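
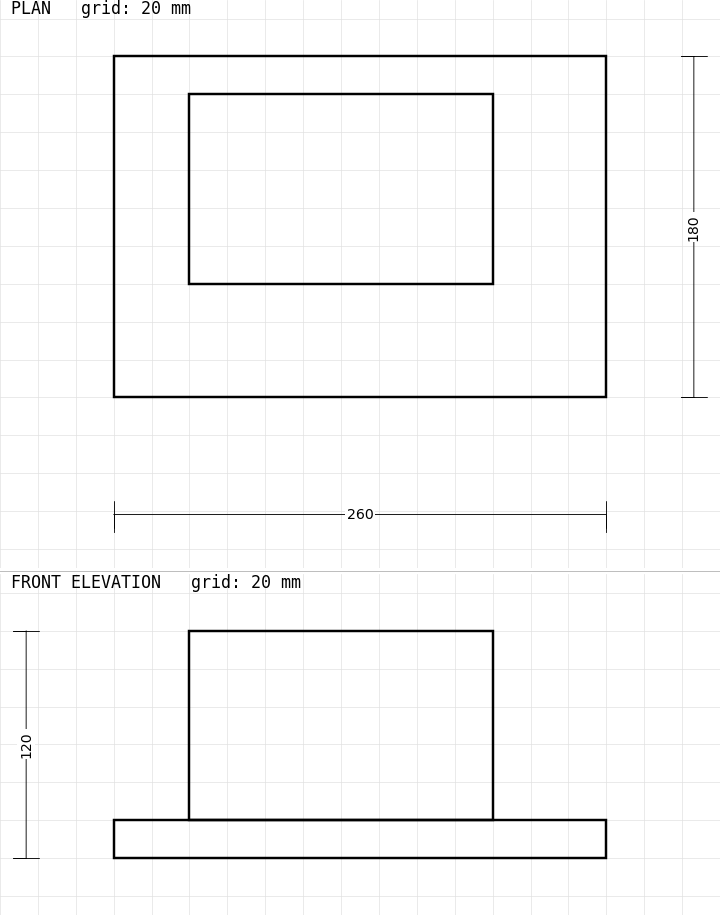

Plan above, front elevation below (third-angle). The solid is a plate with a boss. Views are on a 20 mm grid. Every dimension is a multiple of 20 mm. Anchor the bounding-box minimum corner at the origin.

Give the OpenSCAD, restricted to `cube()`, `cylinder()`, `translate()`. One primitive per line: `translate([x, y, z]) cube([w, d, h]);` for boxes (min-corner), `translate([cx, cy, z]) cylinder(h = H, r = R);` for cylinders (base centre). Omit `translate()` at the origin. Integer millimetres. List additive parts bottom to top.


cube([260, 180, 20]);
translate([40, 60, 20]) cube([160, 100, 100]);


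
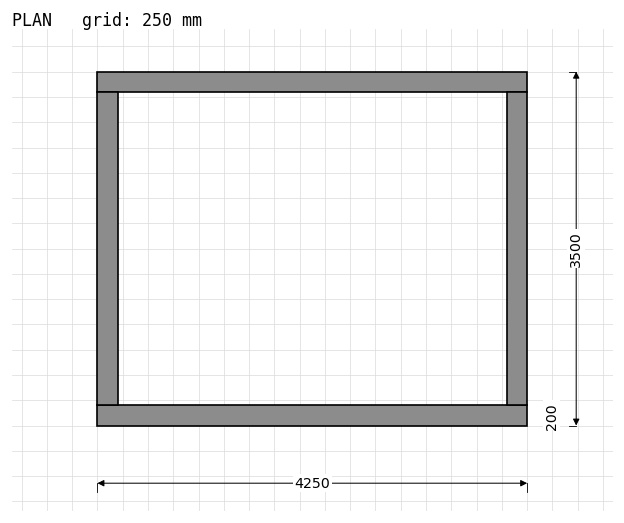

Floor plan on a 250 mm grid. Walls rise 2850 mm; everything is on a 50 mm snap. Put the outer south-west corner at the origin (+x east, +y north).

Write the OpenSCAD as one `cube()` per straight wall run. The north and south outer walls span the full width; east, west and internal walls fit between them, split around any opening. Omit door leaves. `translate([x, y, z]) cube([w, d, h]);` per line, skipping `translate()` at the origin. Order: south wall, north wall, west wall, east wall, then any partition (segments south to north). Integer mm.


cube([4250, 200, 2850]);
translate([0, 3300, 0]) cube([4250, 200, 2850]);
translate([0, 200, 0]) cube([200, 3100, 2850]);
translate([4050, 200, 0]) cube([200, 3100, 2850]);


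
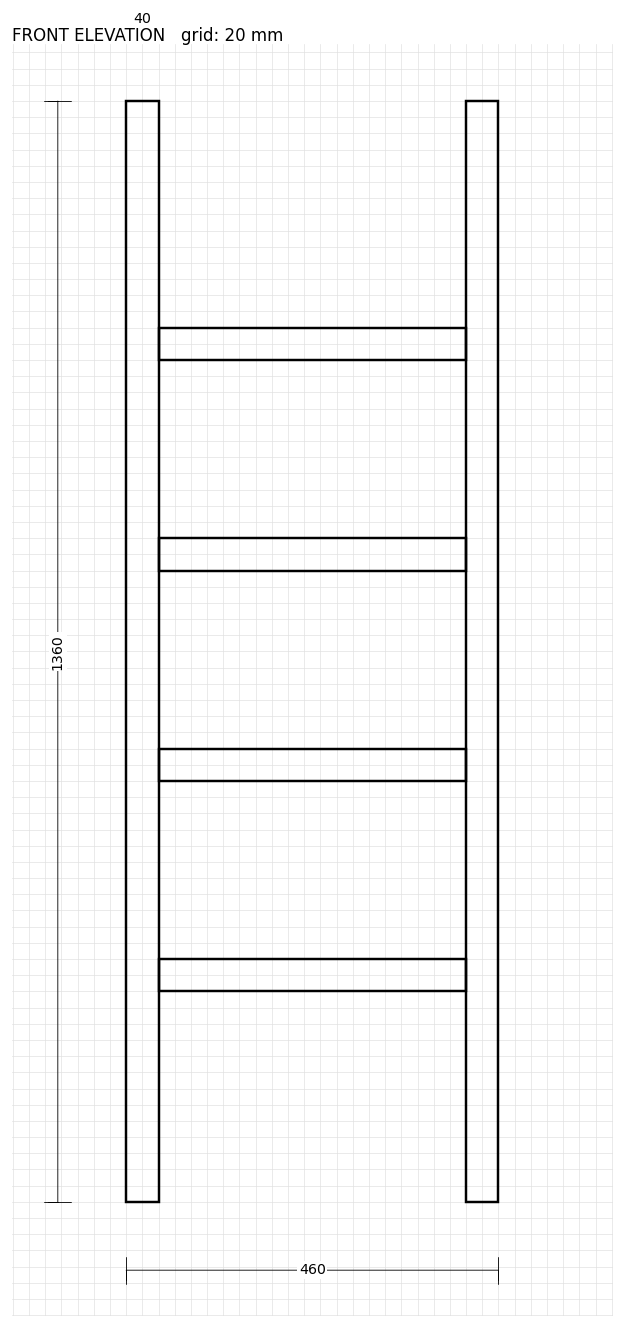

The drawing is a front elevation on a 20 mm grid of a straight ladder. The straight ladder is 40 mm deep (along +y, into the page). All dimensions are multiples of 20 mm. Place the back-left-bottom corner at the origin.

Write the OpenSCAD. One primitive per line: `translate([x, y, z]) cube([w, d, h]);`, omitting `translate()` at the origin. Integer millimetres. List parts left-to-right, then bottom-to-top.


cube([40, 40, 1360]);
translate([40, 0, 260]) cube([380, 40, 40]);
translate([40, 0, 520]) cube([380, 40, 40]);
translate([40, 0, 780]) cube([380, 40, 40]);
translate([40, 0, 1040]) cube([380, 40, 40]);
translate([420, 0, 0]) cube([40, 40, 1360]);


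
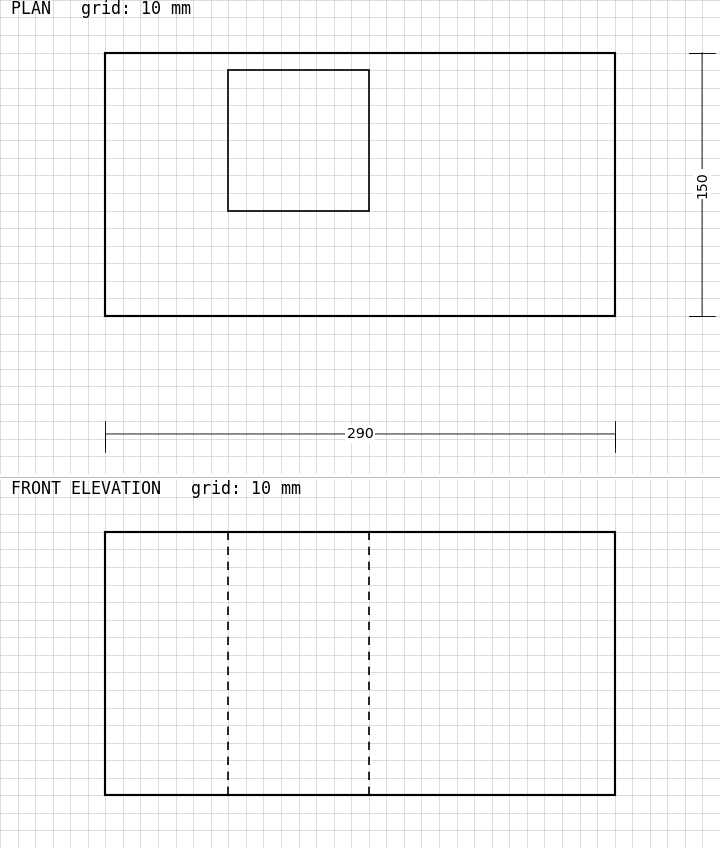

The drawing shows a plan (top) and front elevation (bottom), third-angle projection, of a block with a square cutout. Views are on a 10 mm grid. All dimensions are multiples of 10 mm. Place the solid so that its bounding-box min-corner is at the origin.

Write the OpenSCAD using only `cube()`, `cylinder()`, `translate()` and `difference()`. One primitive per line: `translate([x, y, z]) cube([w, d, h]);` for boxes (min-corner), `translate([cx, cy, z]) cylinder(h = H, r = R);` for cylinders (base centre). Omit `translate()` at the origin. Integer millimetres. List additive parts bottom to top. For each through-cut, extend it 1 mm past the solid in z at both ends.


difference() {
  cube([290, 150, 150]);
  translate([70, 60, -1]) cube([80, 80, 152]);
}


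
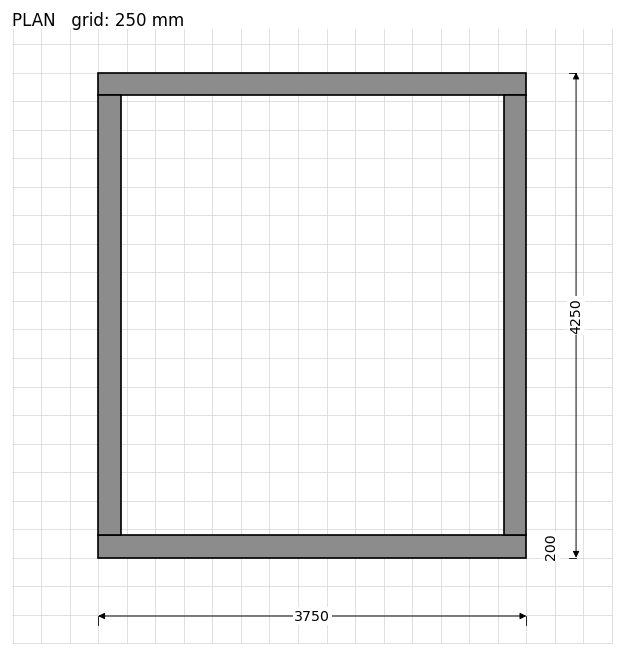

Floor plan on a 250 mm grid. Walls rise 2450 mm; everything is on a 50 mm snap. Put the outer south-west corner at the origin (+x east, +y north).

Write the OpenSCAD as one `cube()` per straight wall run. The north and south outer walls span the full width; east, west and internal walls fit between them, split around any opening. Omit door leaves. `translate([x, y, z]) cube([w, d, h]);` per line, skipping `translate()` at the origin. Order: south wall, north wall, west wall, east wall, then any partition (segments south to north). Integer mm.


cube([3750, 200, 2450]);
translate([0, 4050, 0]) cube([3750, 200, 2450]);
translate([0, 200, 0]) cube([200, 3850, 2450]);
translate([3550, 200, 0]) cube([200, 3850, 2450]);


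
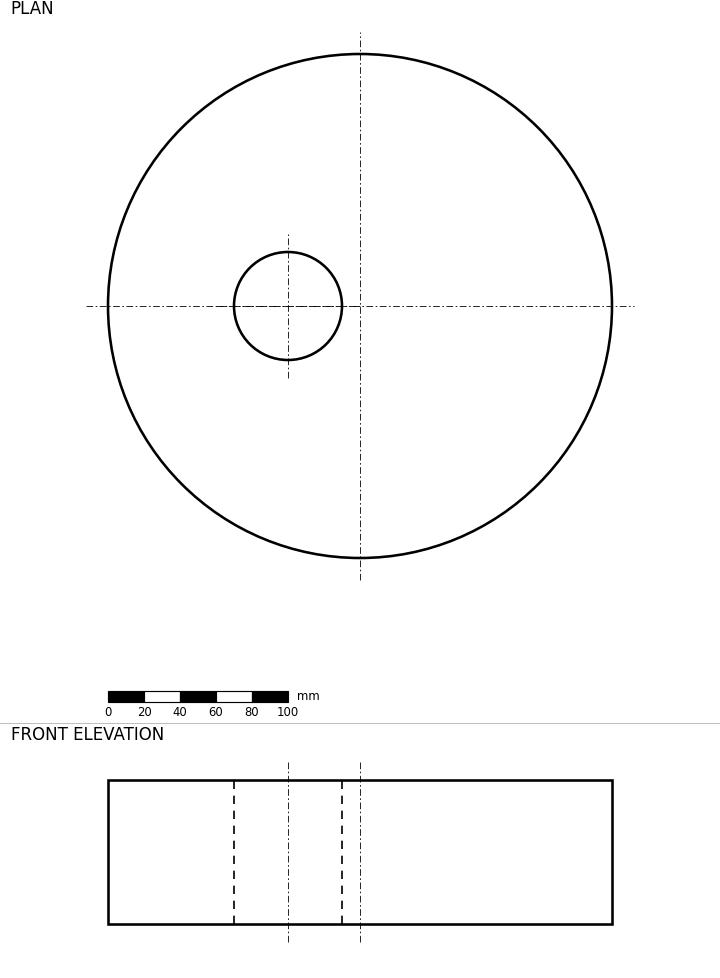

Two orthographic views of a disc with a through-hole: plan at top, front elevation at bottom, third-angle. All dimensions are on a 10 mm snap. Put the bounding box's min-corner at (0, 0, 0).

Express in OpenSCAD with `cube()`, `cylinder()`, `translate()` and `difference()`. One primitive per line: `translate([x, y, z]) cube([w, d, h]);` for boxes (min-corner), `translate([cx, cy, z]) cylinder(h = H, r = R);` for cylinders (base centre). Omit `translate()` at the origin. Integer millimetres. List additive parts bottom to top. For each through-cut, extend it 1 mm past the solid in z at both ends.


difference() {
  translate([140, 140, 0]) cylinder(h = 80, r = 140);
  translate([100, 140, -1]) cylinder(h = 82, r = 30);
}


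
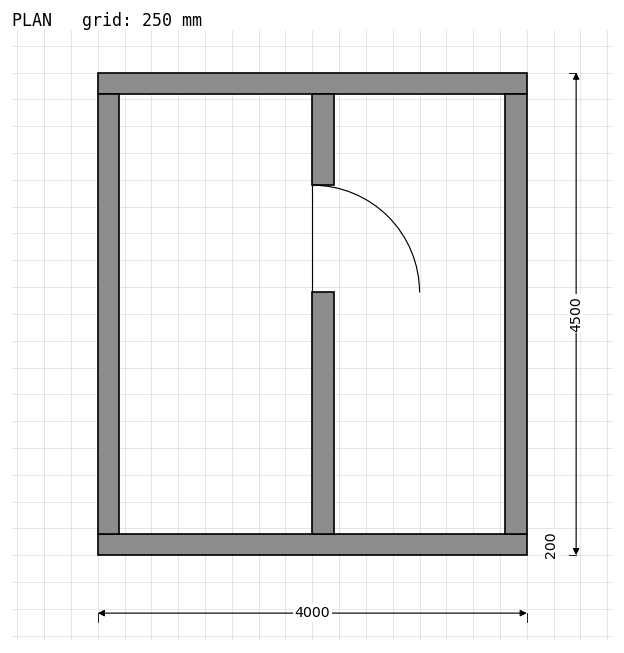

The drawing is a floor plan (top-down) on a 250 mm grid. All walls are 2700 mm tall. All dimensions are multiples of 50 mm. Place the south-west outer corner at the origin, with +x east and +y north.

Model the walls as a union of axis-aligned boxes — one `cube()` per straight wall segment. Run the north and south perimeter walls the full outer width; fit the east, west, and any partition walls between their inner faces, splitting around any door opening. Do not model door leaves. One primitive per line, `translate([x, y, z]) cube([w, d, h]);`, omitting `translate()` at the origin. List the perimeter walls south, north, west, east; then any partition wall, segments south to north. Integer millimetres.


cube([4000, 200, 2700]);
translate([0, 4300, 0]) cube([4000, 200, 2700]);
translate([0, 200, 0]) cube([200, 4100, 2700]);
translate([3800, 200, 0]) cube([200, 4100, 2700]);
translate([2000, 200, 0]) cube([200, 2250, 2700]);
translate([2000, 3450, 0]) cube([200, 850, 2700]);


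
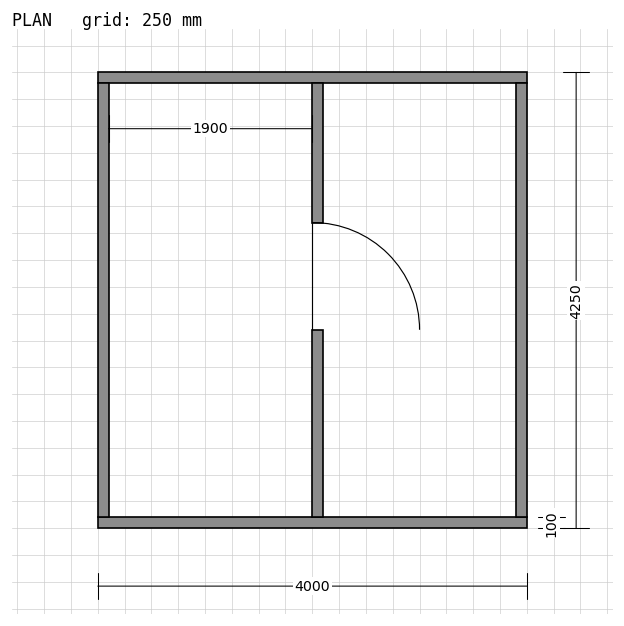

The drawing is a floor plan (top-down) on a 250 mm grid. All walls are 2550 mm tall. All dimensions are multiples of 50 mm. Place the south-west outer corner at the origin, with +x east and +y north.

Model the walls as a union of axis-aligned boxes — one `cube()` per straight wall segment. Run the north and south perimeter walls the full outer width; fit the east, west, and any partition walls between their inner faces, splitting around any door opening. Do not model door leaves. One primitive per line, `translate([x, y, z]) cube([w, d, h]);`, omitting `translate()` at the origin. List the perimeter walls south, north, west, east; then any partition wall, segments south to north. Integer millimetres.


cube([4000, 100, 2550]);
translate([0, 4150, 0]) cube([4000, 100, 2550]);
translate([0, 100, 0]) cube([100, 4050, 2550]);
translate([3900, 100, 0]) cube([100, 4050, 2550]);
translate([2000, 100, 0]) cube([100, 1750, 2550]);
translate([2000, 2850, 0]) cube([100, 1300, 2550]);


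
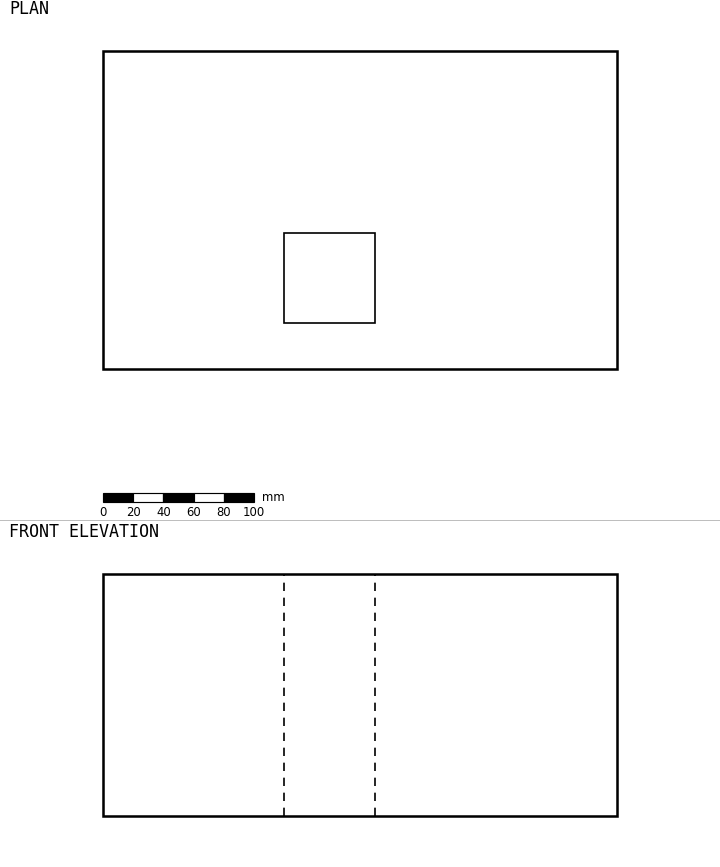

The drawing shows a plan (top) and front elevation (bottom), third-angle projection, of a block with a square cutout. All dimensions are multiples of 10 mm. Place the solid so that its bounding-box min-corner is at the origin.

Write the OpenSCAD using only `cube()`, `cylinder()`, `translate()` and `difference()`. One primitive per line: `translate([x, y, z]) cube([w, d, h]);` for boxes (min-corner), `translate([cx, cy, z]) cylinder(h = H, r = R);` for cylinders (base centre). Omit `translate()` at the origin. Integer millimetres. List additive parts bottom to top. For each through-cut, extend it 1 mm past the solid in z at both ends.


difference() {
  cube([340, 210, 160]);
  translate([120, 30, -1]) cube([60, 60, 162]);
}


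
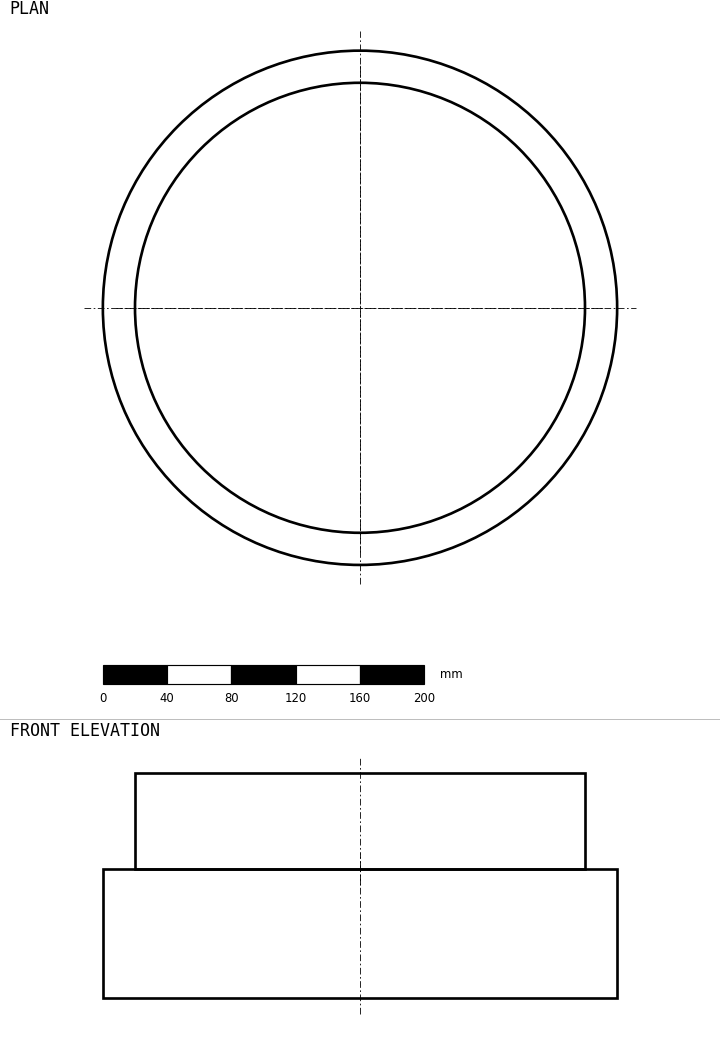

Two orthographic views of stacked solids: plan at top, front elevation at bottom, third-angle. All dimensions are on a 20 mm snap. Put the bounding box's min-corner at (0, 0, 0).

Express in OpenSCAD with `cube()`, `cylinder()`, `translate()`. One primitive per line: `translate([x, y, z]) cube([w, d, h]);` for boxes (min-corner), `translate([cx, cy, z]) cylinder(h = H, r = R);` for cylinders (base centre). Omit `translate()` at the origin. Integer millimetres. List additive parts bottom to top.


translate([160, 160, 0]) cylinder(h = 80, r = 160);
translate([160, 160, 80]) cylinder(h = 60, r = 140);


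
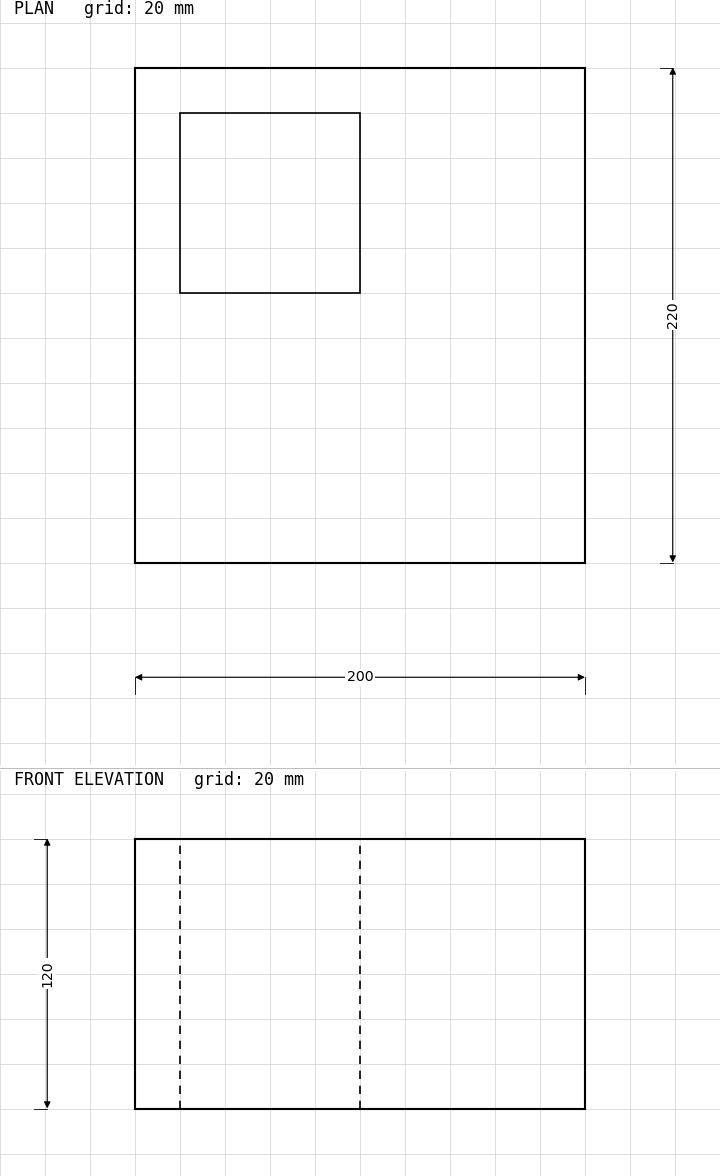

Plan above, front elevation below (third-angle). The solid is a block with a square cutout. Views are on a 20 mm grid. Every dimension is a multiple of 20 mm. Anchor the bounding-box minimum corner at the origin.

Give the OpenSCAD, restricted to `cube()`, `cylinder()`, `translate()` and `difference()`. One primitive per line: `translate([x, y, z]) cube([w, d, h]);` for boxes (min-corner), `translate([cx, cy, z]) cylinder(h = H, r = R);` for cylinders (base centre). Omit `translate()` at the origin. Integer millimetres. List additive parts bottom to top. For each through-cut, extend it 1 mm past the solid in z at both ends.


difference() {
  cube([200, 220, 120]);
  translate([20, 120, -1]) cube([80, 80, 122]);
}


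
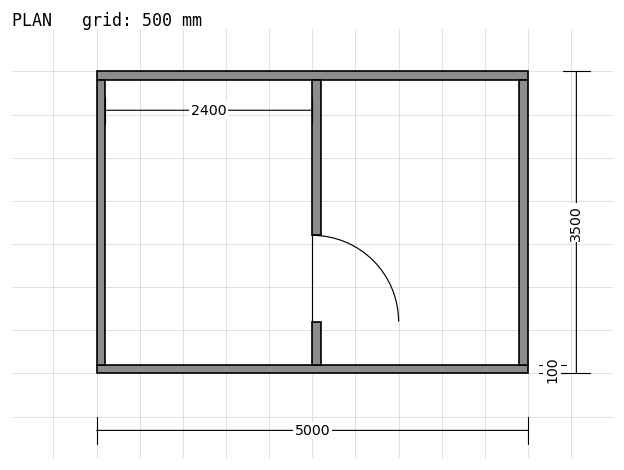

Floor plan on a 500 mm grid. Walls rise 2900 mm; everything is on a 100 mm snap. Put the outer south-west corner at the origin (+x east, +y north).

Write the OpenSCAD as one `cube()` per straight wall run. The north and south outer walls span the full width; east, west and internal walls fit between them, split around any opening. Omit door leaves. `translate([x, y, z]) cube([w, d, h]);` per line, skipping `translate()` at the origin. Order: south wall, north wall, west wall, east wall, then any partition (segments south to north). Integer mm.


cube([5000, 100, 2900]);
translate([0, 3400, 0]) cube([5000, 100, 2900]);
translate([0, 100, 0]) cube([100, 3300, 2900]);
translate([4900, 100, 0]) cube([100, 3300, 2900]);
translate([2500, 100, 0]) cube([100, 500, 2900]);
translate([2500, 1600, 0]) cube([100, 1800, 2900]);


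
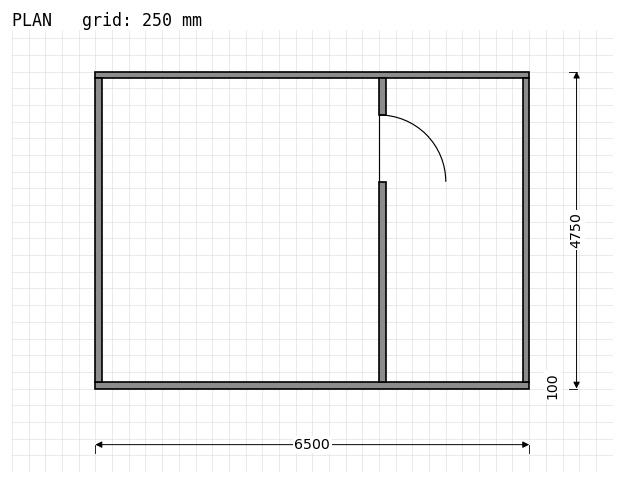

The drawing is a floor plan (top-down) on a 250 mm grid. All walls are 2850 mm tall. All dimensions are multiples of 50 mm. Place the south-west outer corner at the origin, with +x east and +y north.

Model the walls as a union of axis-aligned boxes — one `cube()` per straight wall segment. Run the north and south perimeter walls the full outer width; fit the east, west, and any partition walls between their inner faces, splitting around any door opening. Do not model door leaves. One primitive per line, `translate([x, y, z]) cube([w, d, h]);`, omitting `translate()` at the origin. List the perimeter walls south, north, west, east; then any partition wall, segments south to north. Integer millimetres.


cube([6500, 100, 2850]);
translate([0, 4650, 0]) cube([6500, 100, 2850]);
translate([0, 100, 0]) cube([100, 4550, 2850]);
translate([6400, 100, 0]) cube([100, 4550, 2850]);
translate([4250, 100, 0]) cube([100, 3000, 2850]);
translate([4250, 4100, 0]) cube([100, 550, 2850]);


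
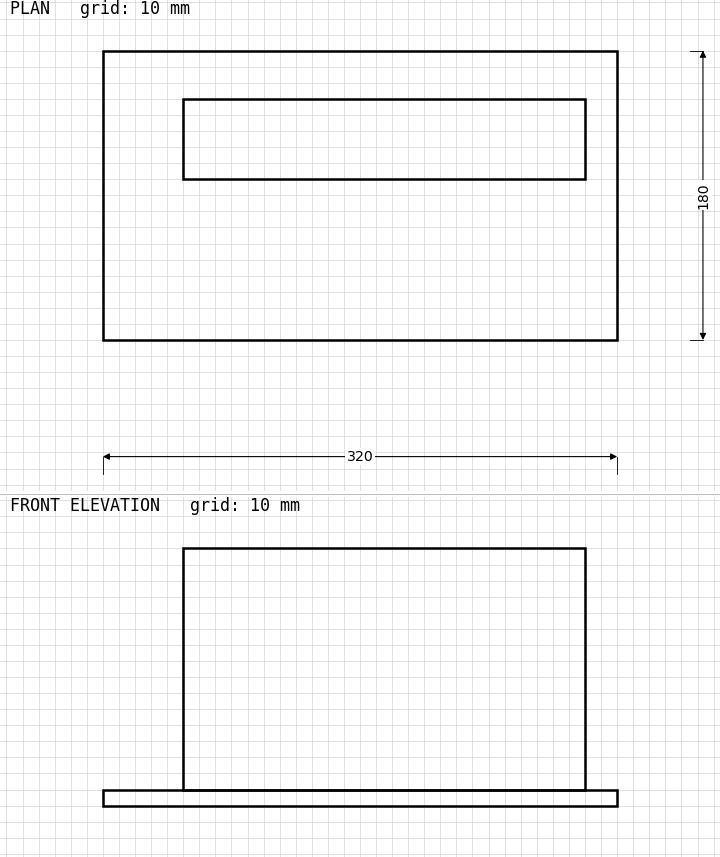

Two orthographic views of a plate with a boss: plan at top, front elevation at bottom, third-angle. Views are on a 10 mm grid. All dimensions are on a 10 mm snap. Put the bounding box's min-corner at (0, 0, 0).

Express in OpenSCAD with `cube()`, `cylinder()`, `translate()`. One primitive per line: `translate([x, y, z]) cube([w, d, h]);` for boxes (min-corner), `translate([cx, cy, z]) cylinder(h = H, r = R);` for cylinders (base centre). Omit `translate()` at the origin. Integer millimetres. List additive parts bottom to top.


cube([320, 180, 10]);
translate([50, 100, 10]) cube([250, 50, 150]);


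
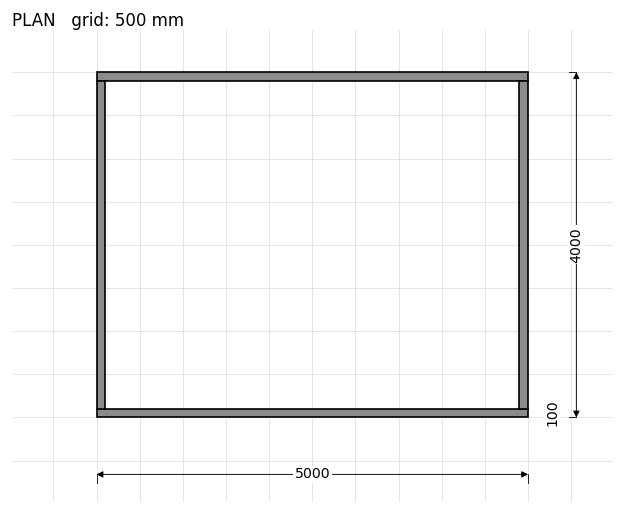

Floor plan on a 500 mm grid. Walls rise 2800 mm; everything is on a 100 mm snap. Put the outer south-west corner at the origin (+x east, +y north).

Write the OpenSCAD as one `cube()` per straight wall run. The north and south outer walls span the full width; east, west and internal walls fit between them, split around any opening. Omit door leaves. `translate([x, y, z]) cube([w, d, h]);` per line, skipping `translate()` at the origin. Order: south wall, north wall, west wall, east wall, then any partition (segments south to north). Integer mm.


cube([5000, 100, 2800]);
translate([0, 3900, 0]) cube([5000, 100, 2800]);
translate([0, 100, 0]) cube([100, 3800, 2800]);
translate([4900, 100, 0]) cube([100, 3800, 2800]);


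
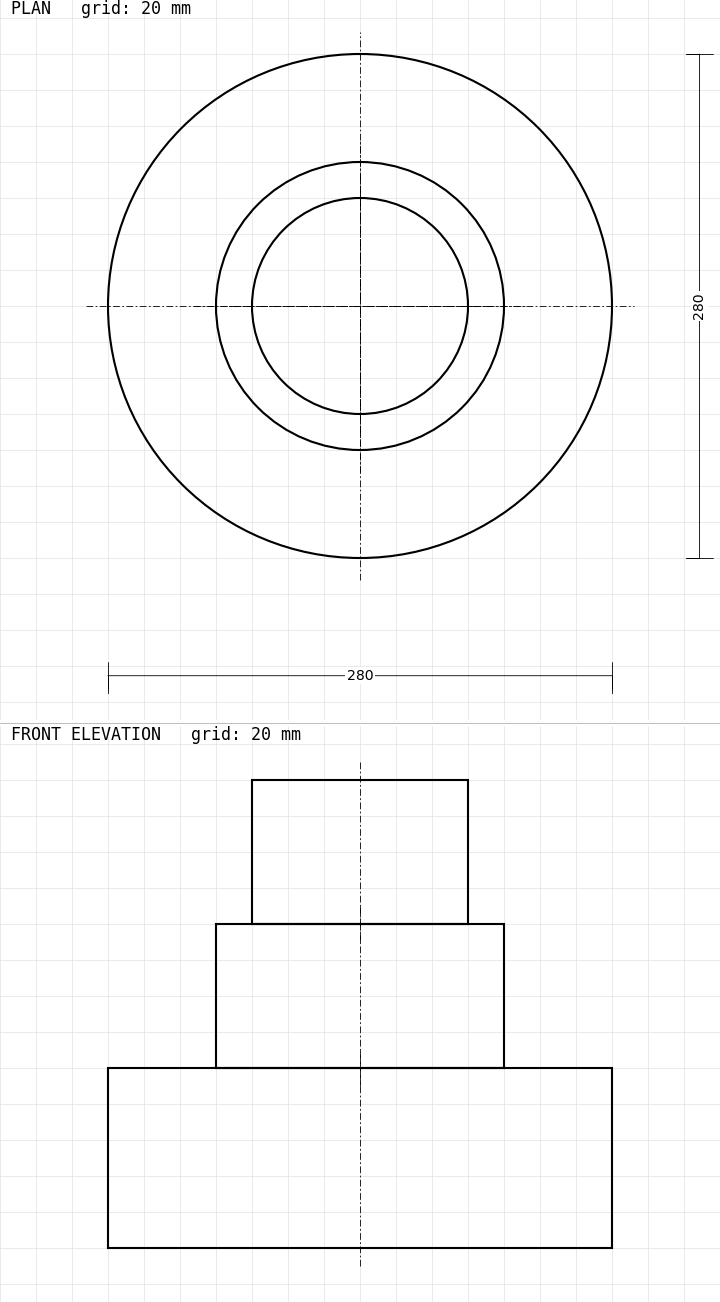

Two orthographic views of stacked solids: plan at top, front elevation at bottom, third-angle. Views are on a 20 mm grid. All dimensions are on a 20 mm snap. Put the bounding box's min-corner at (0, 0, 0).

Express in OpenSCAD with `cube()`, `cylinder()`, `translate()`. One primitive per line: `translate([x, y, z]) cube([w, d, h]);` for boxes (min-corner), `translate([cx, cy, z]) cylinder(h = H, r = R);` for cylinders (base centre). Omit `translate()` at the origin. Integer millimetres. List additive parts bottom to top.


translate([140, 140, 0]) cylinder(h = 100, r = 140);
translate([140, 140, 100]) cylinder(h = 80, r = 80);
translate([140, 140, 180]) cylinder(h = 80, r = 60);


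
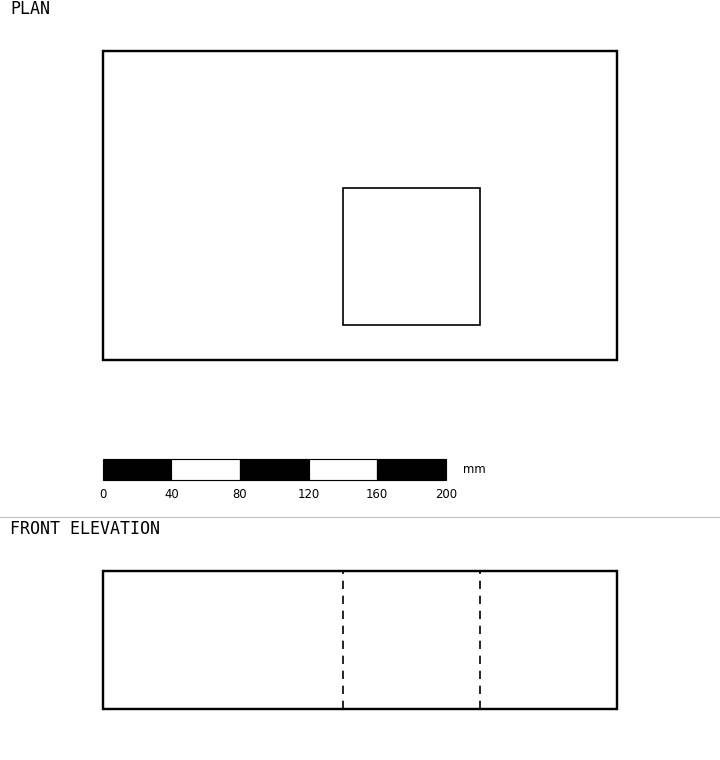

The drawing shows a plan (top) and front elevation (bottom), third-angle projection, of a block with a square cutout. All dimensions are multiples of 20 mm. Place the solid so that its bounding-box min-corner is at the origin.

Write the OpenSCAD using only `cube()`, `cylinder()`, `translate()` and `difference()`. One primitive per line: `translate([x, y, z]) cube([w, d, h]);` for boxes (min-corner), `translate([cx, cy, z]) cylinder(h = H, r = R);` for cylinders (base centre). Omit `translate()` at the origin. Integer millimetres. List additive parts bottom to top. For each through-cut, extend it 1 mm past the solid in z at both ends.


difference() {
  cube([300, 180, 80]);
  translate([140, 20, -1]) cube([80, 80, 82]);
}


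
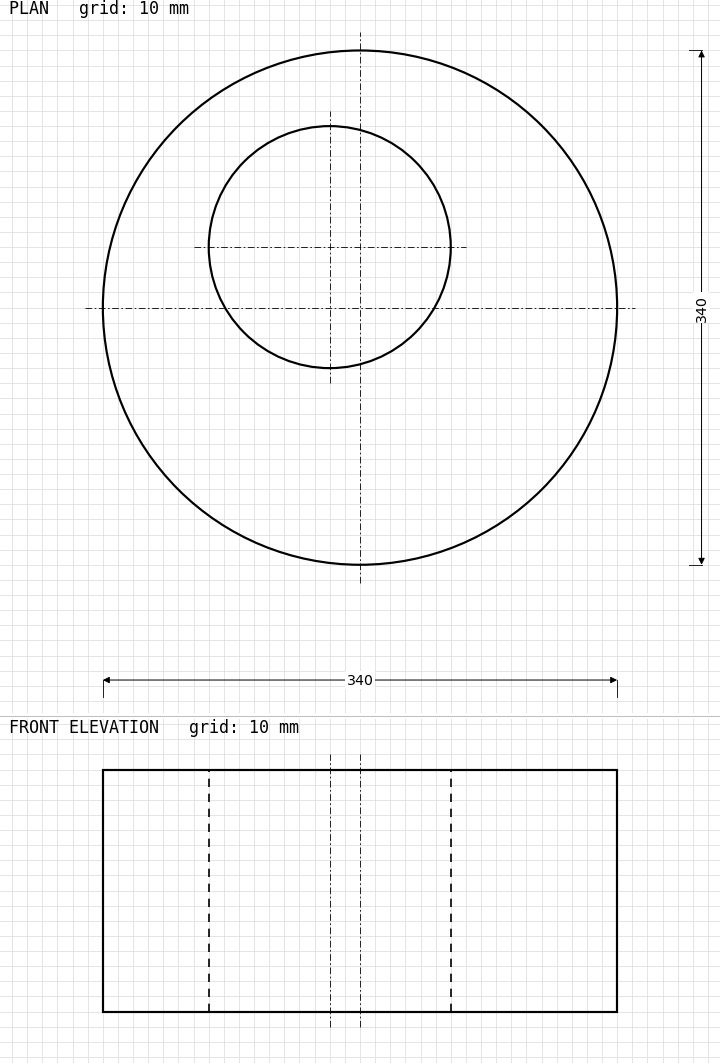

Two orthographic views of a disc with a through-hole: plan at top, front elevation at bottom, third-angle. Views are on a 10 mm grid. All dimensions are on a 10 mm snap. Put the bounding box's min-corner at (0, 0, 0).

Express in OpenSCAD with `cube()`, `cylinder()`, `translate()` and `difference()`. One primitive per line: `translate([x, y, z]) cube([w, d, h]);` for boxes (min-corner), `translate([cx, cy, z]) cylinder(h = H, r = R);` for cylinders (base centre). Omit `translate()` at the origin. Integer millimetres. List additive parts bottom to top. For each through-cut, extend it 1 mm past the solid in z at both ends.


difference() {
  translate([170, 170, 0]) cylinder(h = 160, r = 170);
  translate([150, 210, -1]) cylinder(h = 162, r = 80);
}


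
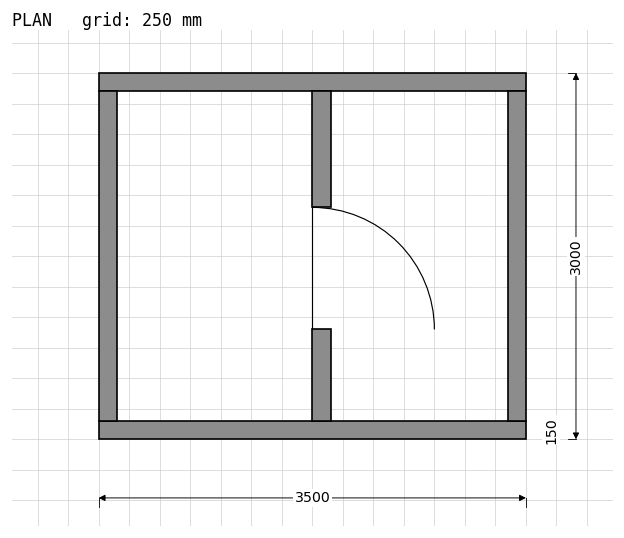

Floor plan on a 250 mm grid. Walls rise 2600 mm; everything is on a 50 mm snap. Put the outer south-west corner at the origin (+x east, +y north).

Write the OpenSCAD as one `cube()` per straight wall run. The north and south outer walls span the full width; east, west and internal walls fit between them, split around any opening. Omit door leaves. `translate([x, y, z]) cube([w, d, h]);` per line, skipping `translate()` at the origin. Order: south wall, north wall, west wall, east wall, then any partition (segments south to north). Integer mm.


cube([3500, 150, 2600]);
translate([0, 2850, 0]) cube([3500, 150, 2600]);
translate([0, 150, 0]) cube([150, 2700, 2600]);
translate([3350, 150, 0]) cube([150, 2700, 2600]);
translate([1750, 150, 0]) cube([150, 750, 2600]);
translate([1750, 1900, 0]) cube([150, 950, 2600]);


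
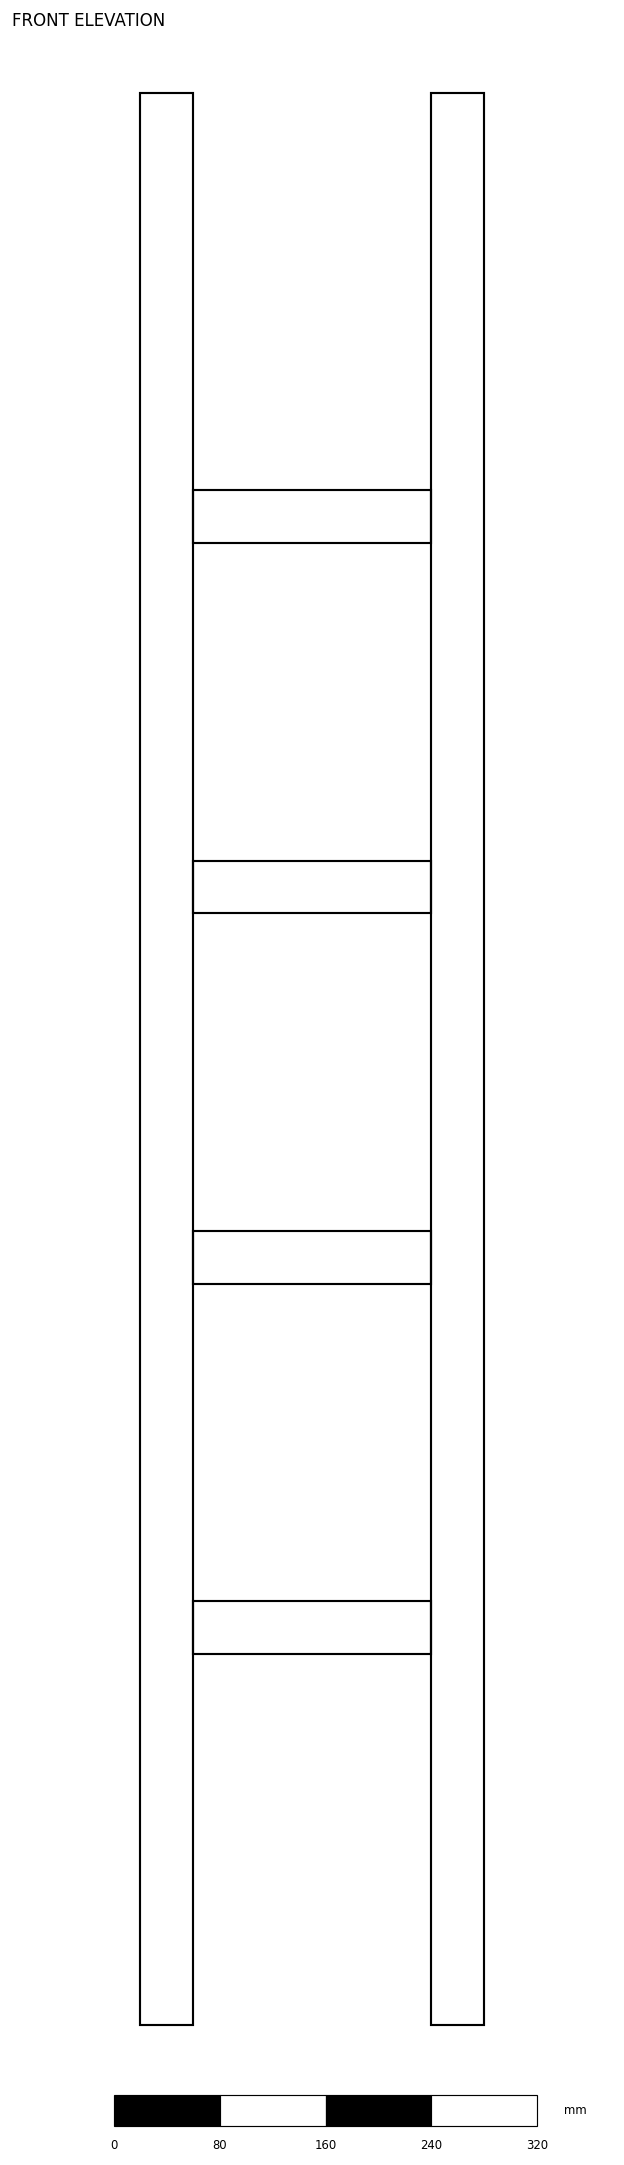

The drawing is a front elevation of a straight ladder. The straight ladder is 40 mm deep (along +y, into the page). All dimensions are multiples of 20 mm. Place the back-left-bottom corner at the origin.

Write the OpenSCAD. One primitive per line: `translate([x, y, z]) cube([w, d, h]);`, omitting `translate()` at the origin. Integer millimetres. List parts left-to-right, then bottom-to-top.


cube([40, 40, 1460]);
translate([40, 0, 280]) cube([180, 40, 40]);
translate([40, 0, 560]) cube([180, 40, 40]);
translate([40, 0, 840]) cube([180, 40, 40]);
translate([40, 0, 1120]) cube([180, 40, 40]);
translate([220, 0, 0]) cube([40, 40, 1460]);


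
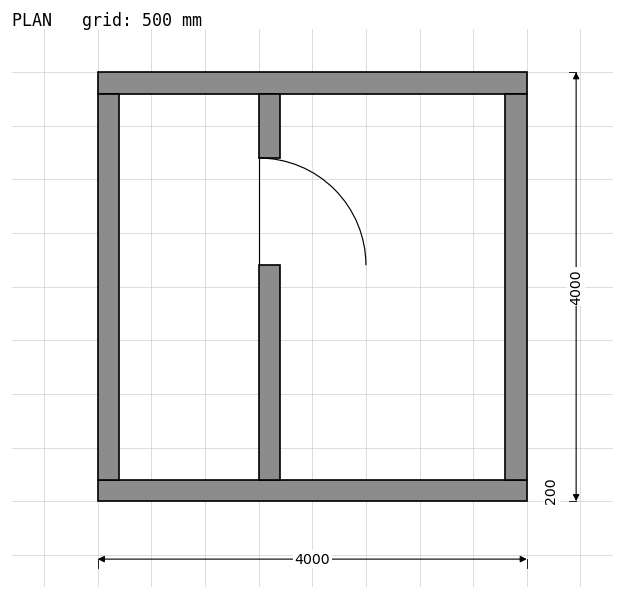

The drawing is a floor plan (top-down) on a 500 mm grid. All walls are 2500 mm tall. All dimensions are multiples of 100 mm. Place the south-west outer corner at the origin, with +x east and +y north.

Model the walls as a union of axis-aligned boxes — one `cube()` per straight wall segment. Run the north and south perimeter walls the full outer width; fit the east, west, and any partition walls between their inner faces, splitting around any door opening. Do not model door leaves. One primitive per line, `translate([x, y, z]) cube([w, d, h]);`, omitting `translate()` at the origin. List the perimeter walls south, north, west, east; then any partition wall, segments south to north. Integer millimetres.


cube([4000, 200, 2500]);
translate([0, 3800, 0]) cube([4000, 200, 2500]);
translate([0, 200, 0]) cube([200, 3600, 2500]);
translate([3800, 200, 0]) cube([200, 3600, 2500]);
translate([1500, 200, 0]) cube([200, 2000, 2500]);
translate([1500, 3200, 0]) cube([200, 600, 2500]);


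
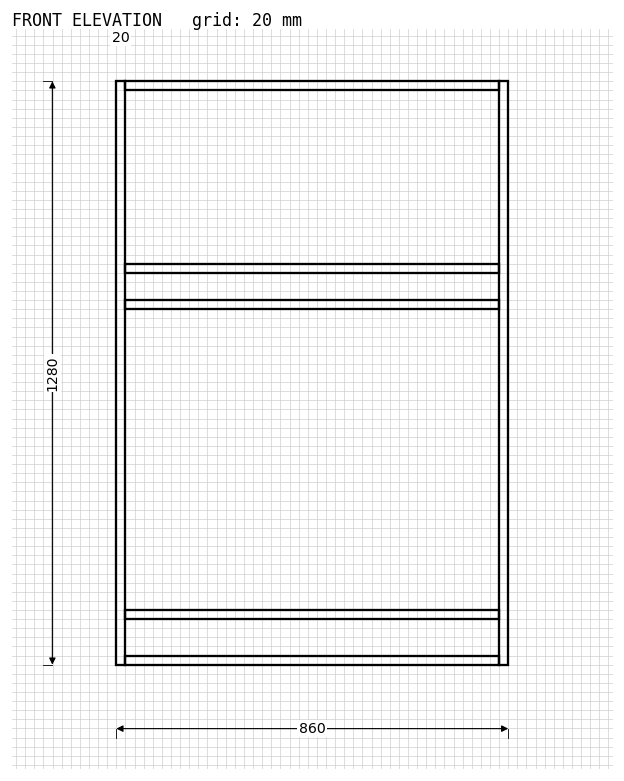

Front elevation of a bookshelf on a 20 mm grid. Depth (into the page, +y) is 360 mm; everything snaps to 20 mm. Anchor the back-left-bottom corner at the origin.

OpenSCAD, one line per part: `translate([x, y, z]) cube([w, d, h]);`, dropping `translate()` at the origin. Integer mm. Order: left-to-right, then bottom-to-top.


cube([20, 360, 1280]);
translate([20, 0, 0]) cube([820, 360, 20]);
translate([20, 0, 100]) cube([820, 360, 20]);
translate([20, 0, 780]) cube([820, 360, 20]);
translate([20, 0, 860]) cube([820, 360, 20]);
translate([20, 0, 1260]) cube([820, 360, 20]);
translate([840, 0, 0]) cube([20, 360, 1280]);


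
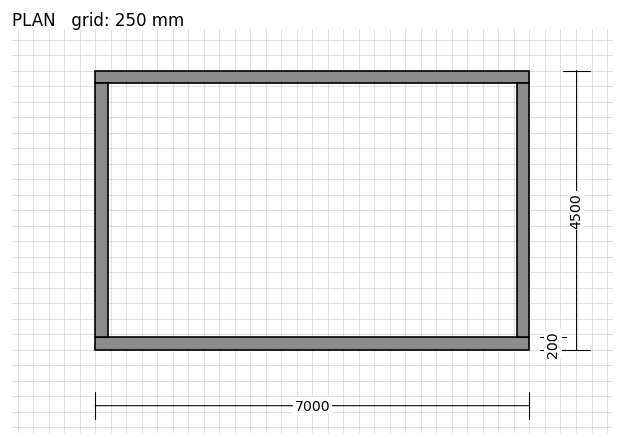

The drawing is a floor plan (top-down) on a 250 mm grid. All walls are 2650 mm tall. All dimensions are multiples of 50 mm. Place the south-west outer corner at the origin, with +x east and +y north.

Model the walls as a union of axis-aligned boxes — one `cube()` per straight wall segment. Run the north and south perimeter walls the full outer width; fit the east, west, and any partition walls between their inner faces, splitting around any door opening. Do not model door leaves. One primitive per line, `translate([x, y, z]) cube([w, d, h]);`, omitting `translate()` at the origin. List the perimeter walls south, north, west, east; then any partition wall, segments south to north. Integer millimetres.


cube([7000, 200, 2650]);
translate([0, 4300, 0]) cube([7000, 200, 2650]);
translate([0, 200, 0]) cube([200, 4100, 2650]);
translate([6800, 200, 0]) cube([200, 4100, 2650]);


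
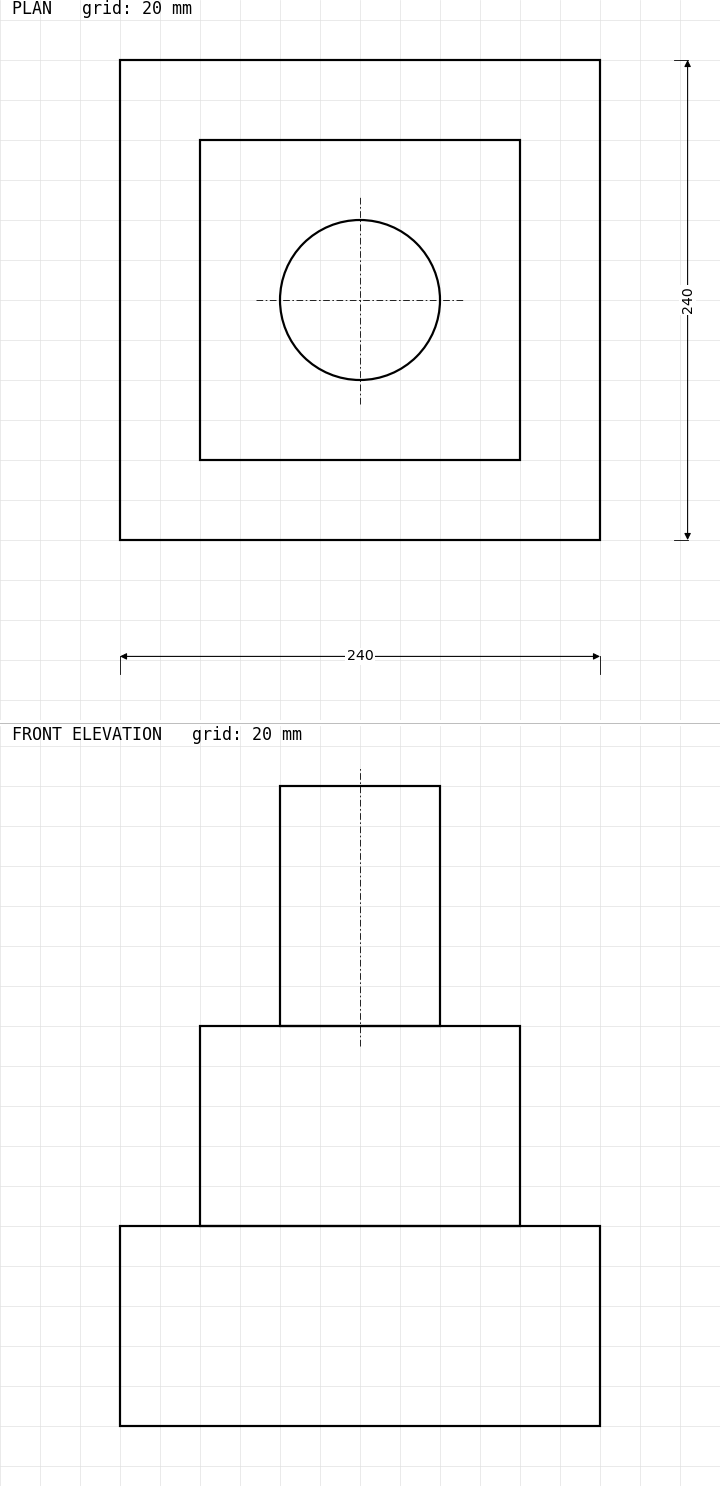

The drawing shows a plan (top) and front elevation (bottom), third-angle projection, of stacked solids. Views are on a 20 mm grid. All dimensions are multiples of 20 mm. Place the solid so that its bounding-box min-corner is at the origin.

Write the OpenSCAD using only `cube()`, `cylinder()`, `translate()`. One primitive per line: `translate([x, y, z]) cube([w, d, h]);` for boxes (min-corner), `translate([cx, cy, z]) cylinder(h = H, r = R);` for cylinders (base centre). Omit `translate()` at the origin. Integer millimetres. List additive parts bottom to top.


cube([240, 240, 100]);
translate([40, 40, 100]) cube([160, 160, 100]);
translate([120, 120, 200]) cylinder(h = 120, r = 40);


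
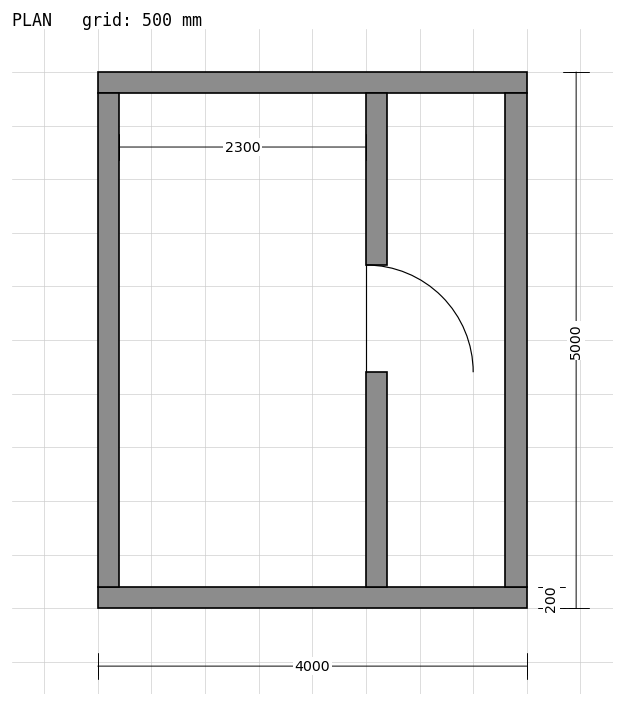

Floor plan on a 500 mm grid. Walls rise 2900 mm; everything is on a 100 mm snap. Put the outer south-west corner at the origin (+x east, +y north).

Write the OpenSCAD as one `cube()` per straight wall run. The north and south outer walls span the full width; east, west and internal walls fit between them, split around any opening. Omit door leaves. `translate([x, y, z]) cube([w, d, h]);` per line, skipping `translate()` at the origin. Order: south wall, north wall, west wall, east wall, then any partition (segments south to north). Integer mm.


cube([4000, 200, 2900]);
translate([0, 4800, 0]) cube([4000, 200, 2900]);
translate([0, 200, 0]) cube([200, 4600, 2900]);
translate([3800, 200, 0]) cube([200, 4600, 2900]);
translate([2500, 200, 0]) cube([200, 2000, 2900]);
translate([2500, 3200, 0]) cube([200, 1600, 2900]);


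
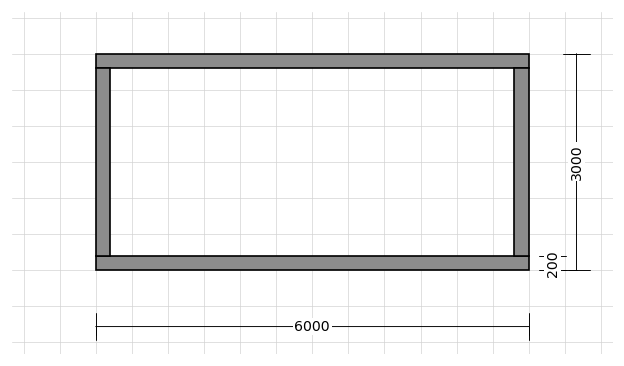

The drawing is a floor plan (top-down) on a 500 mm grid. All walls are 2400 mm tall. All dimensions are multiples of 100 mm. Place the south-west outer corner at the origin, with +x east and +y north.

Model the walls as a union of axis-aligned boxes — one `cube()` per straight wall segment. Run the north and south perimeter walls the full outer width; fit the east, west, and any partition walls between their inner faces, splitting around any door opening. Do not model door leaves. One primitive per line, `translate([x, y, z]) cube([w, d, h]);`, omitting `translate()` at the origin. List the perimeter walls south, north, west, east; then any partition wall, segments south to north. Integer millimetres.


cube([6000, 200, 2400]);
translate([0, 2800, 0]) cube([6000, 200, 2400]);
translate([0, 200, 0]) cube([200, 2600, 2400]);
translate([5800, 200, 0]) cube([200, 2600, 2400]);


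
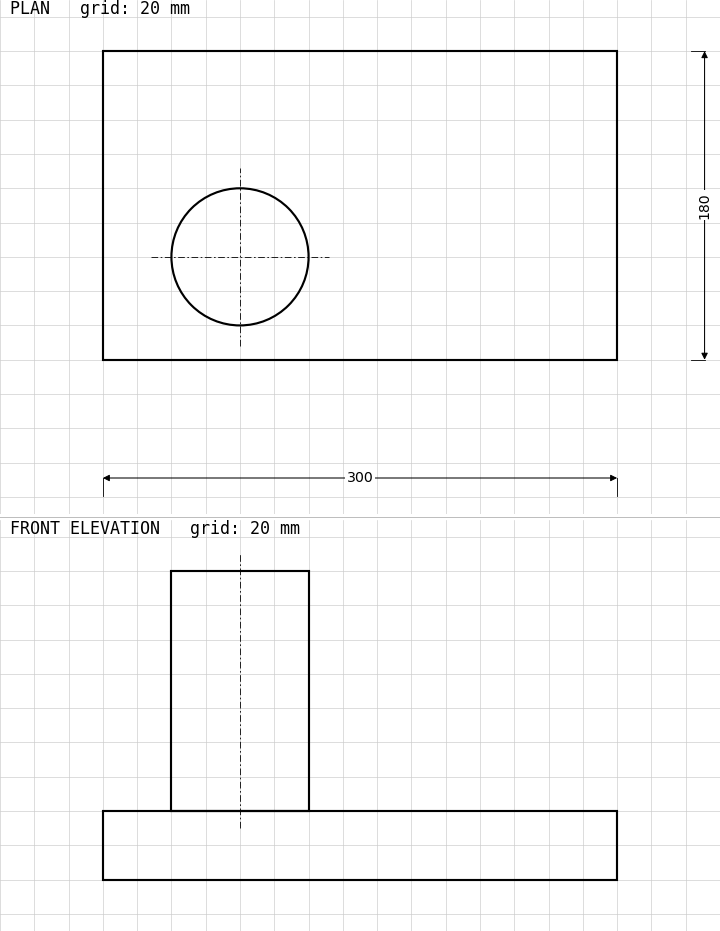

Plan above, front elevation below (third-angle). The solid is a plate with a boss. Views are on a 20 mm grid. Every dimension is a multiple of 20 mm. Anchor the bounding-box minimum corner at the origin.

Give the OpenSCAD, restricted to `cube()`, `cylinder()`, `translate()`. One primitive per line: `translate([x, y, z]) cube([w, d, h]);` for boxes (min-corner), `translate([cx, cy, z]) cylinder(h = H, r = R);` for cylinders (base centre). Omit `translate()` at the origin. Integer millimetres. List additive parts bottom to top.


cube([300, 180, 40]);
translate([80, 60, 40]) cylinder(h = 140, r = 40);


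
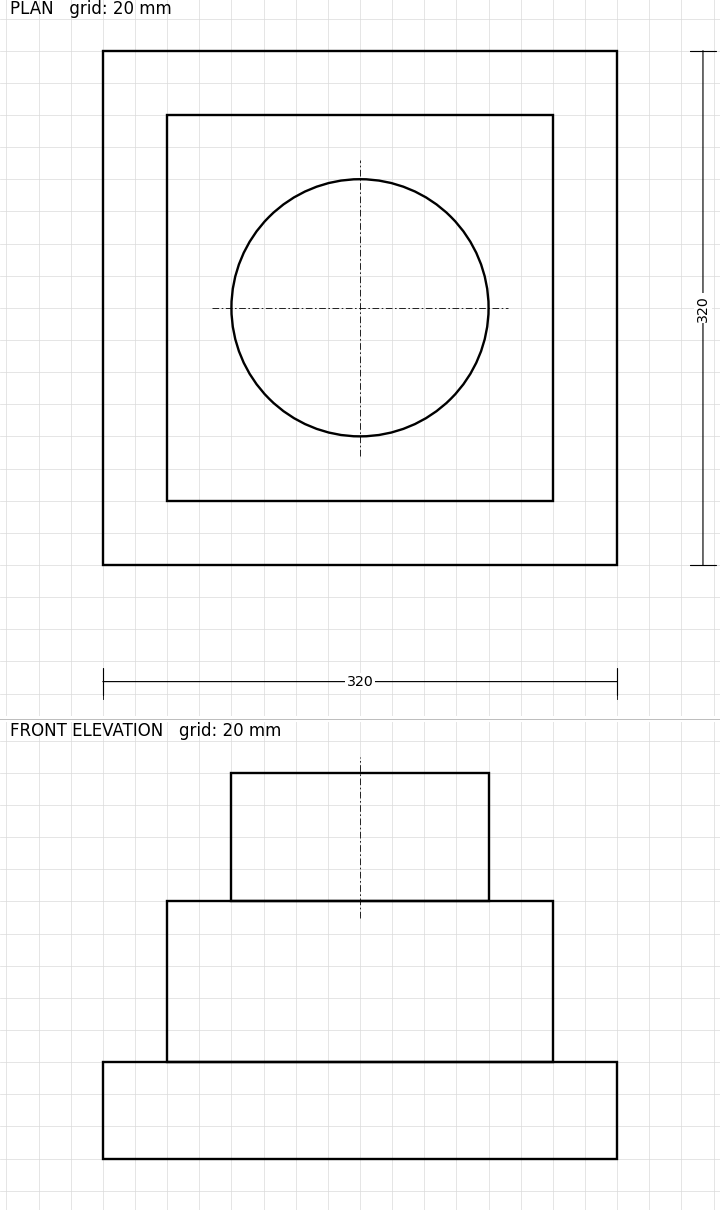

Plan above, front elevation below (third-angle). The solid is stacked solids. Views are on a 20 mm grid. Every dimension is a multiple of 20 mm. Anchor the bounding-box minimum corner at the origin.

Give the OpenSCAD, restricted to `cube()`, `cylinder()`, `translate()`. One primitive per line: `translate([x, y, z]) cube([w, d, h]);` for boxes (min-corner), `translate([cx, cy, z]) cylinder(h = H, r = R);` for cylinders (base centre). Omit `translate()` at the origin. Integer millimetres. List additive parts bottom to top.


cube([320, 320, 60]);
translate([40, 40, 60]) cube([240, 240, 100]);
translate([160, 160, 160]) cylinder(h = 80, r = 80);


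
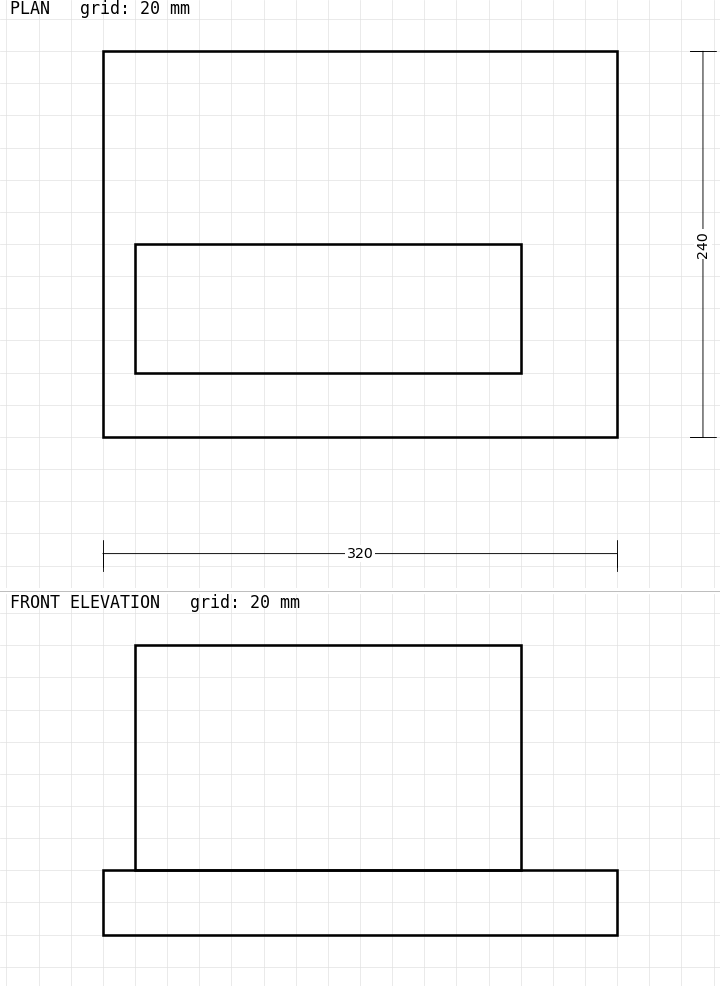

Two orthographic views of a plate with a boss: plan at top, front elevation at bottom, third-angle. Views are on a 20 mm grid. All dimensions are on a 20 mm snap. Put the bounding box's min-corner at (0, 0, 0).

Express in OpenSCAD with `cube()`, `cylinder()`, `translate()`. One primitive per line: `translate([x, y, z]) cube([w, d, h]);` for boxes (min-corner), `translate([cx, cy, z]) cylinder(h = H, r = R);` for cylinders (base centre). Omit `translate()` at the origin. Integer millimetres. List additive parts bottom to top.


cube([320, 240, 40]);
translate([20, 40, 40]) cube([240, 80, 140]);


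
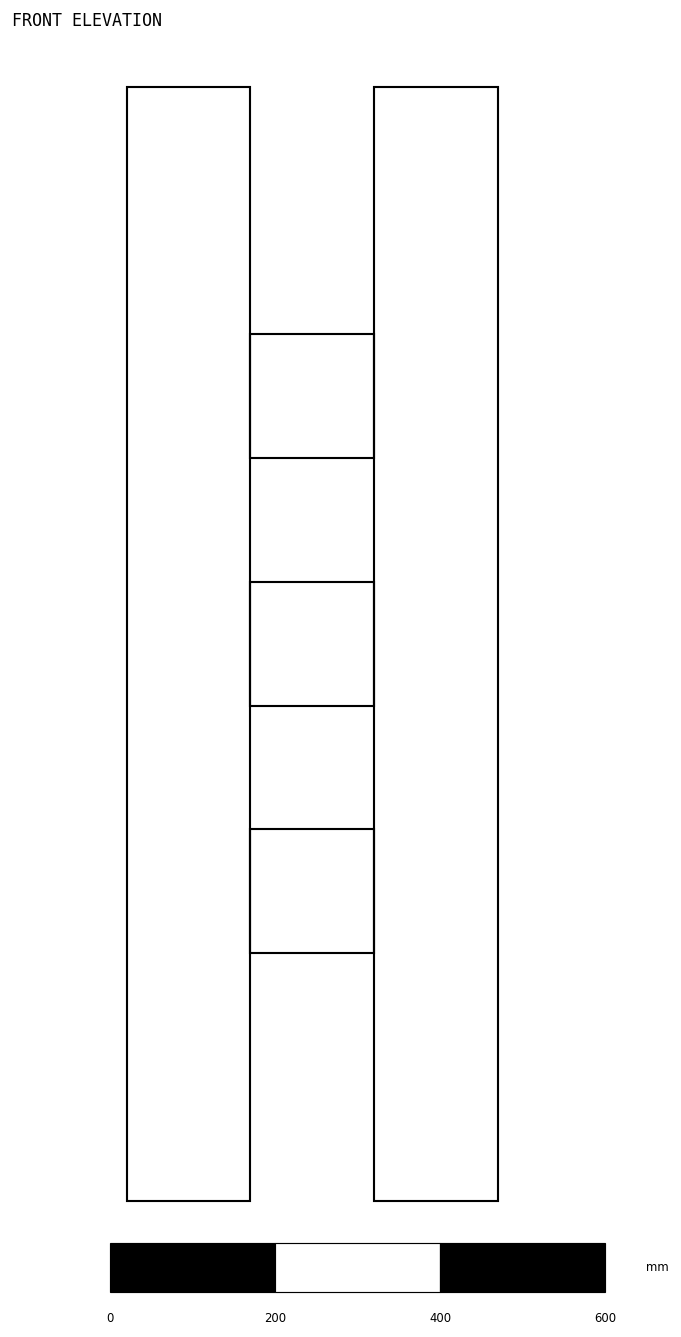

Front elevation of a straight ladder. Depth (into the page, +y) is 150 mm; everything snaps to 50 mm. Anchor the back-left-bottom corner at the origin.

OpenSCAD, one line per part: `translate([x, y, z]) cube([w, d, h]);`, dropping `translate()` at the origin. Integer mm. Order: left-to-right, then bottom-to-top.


cube([150, 150, 1350]);
translate([150, 0, 300]) cube([150, 150, 150]);
translate([150, 0, 600]) cube([150, 150, 150]);
translate([150, 0, 900]) cube([150, 150, 150]);
translate([300, 0, 0]) cube([150, 150, 1350]);


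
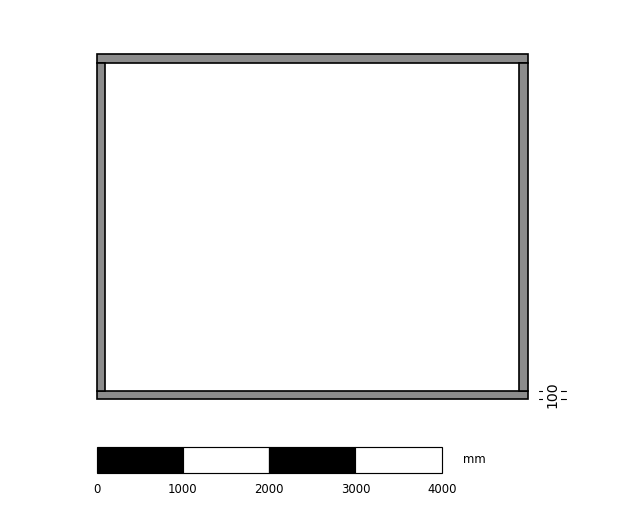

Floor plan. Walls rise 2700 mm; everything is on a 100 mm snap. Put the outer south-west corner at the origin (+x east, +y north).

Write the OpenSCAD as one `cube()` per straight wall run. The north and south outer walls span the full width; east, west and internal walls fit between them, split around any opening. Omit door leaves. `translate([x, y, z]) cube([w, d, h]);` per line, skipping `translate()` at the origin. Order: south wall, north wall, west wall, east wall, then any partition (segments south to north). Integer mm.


cube([5000, 100, 2700]);
translate([0, 3900, 0]) cube([5000, 100, 2700]);
translate([0, 100, 0]) cube([100, 3800, 2700]);
translate([4900, 100, 0]) cube([100, 3800, 2700]);


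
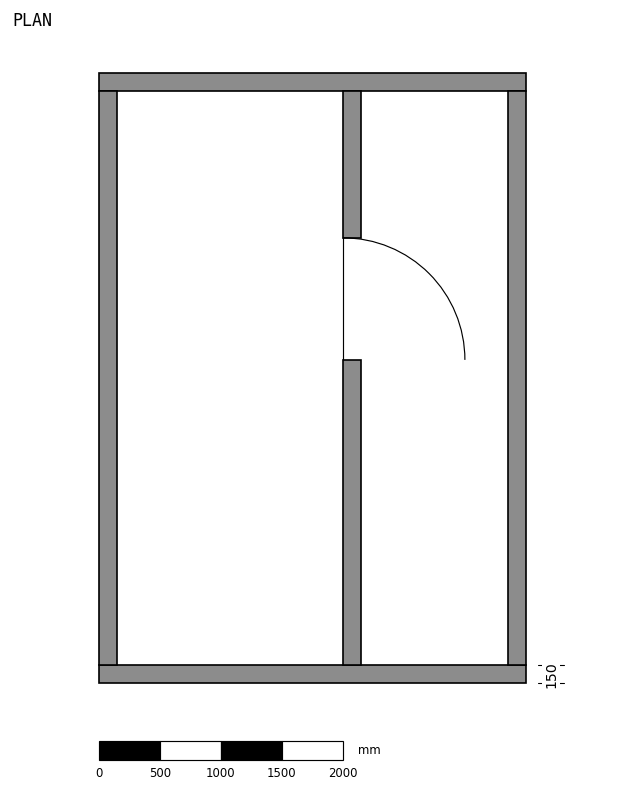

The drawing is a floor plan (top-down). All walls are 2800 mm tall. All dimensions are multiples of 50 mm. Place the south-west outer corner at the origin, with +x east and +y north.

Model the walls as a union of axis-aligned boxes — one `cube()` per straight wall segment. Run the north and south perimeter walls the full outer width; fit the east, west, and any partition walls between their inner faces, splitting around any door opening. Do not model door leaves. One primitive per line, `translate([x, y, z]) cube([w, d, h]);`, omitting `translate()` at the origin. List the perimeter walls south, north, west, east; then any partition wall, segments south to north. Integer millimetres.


cube([3500, 150, 2800]);
translate([0, 4850, 0]) cube([3500, 150, 2800]);
translate([0, 150, 0]) cube([150, 4700, 2800]);
translate([3350, 150, 0]) cube([150, 4700, 2800]);
translate([2000, 150, 0]) cube([150, 2500, 2800]);
translate([2000, 3650, 0]) cube([150, 1200, 2800]);


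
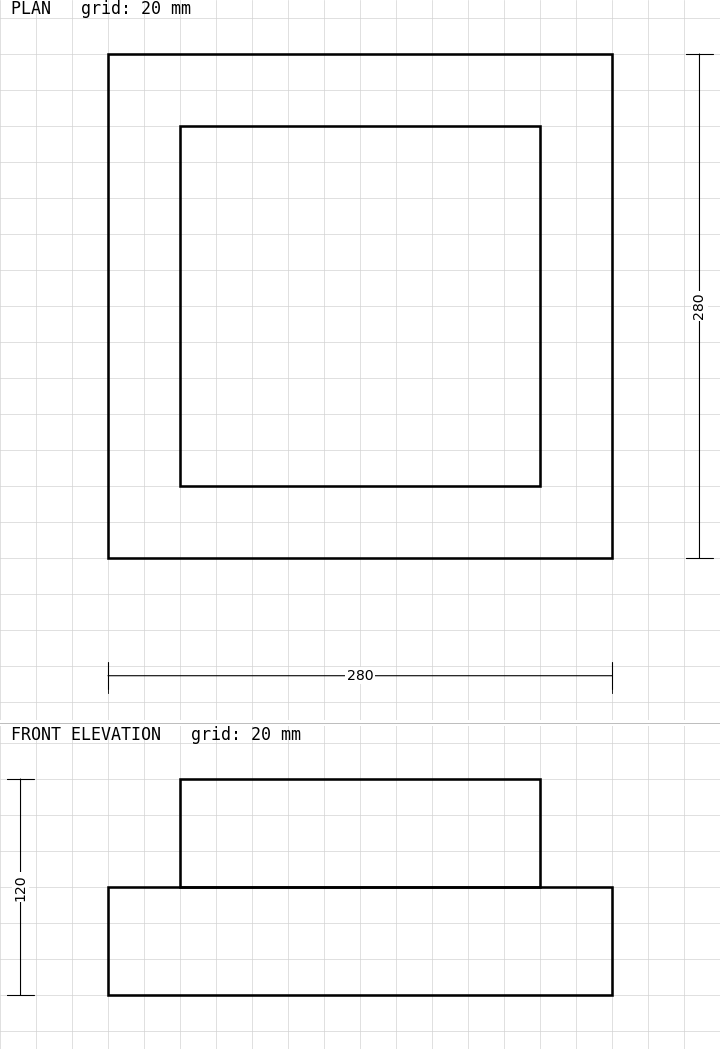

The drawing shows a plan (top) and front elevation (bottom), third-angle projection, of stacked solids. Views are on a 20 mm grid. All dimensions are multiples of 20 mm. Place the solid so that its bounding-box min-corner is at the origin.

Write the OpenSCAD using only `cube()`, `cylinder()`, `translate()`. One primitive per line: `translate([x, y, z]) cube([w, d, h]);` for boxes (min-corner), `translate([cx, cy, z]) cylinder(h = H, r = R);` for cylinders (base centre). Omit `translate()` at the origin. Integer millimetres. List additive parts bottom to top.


cube([280, 280, 60]);
translate([40, 40, 60]) cube([200, 200, 60]);


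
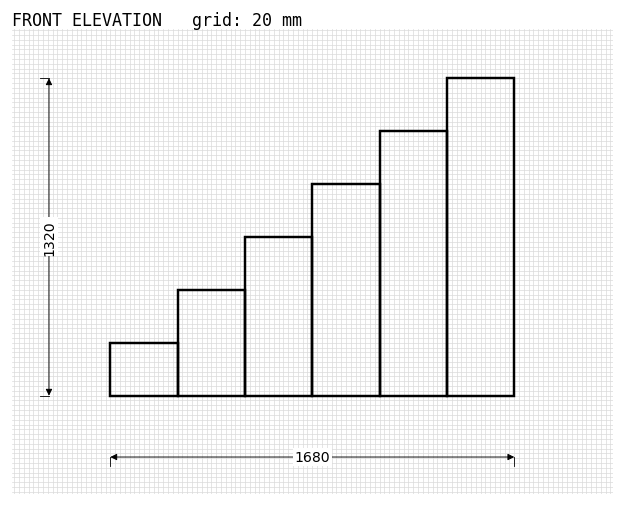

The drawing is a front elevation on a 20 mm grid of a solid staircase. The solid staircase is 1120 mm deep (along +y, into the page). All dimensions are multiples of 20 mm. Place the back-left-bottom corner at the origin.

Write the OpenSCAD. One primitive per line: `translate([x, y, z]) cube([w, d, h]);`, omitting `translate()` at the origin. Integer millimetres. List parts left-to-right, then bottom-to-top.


cube([280, 1120, 220]);
translate([280, 0, 0]) cube([280, 1120, 440]);
translate([560, 0, 0]) cube([280, 1120, 660]);
translate([840, 0, 0]) cube([280, 1120, 880]);
translate([1120, 0, 0]) cube([280, 1120, 1100]);
translate([1400, 0, 0]) cube([280, 1120, 1320]);


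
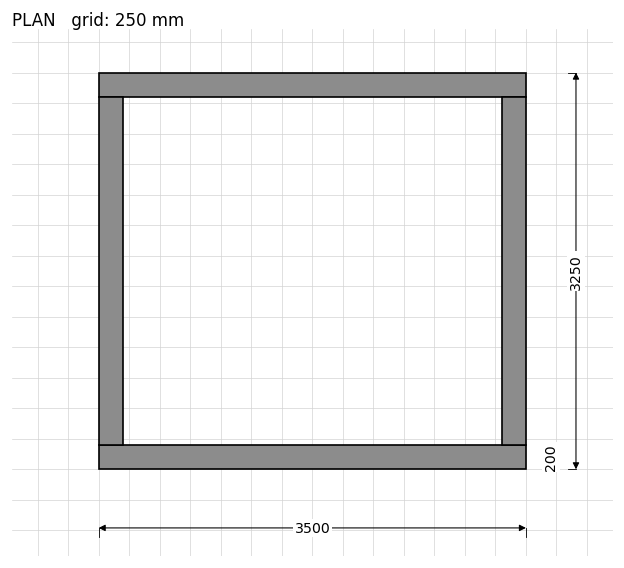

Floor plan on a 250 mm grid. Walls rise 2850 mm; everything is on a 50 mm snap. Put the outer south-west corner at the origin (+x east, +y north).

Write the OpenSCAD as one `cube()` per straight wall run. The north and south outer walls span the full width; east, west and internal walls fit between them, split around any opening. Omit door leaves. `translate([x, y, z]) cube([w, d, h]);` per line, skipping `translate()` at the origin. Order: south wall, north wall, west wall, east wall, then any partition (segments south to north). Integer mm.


cube([3500, 200, 2850]);
translate([0, 3050, 0]) cube([3500, 200, 2850]);
translate([0, 200, 0]) cube([200, 2850, 2850]);
translate([3300, 200, 0]) cube([200, 2850, 2850]);


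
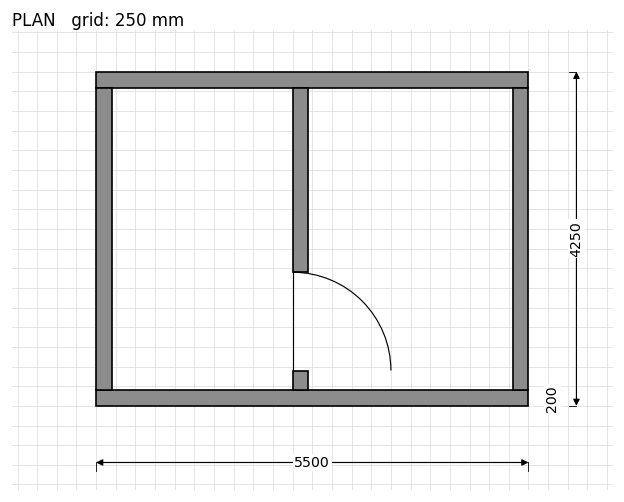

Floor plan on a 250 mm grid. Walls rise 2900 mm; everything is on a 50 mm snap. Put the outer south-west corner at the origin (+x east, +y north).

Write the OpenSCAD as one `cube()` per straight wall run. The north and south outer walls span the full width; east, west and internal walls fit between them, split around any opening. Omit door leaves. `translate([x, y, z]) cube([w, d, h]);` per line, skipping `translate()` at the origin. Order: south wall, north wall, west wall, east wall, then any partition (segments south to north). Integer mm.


cube([5500, 200, 2900]);
translate([0, 4050, 0]) cube([5500, 200, 2900]);
translate([0, 200, 0]) cube([200, 3850, 2900]);
translate([5300, 200, 0]) cube([200, 3850, 2900]);
translate([2500, 200, 0]) cube([200, 250, 2900]);
translate([2500, 1700, 0]) cube([200, 2350, 2900]);


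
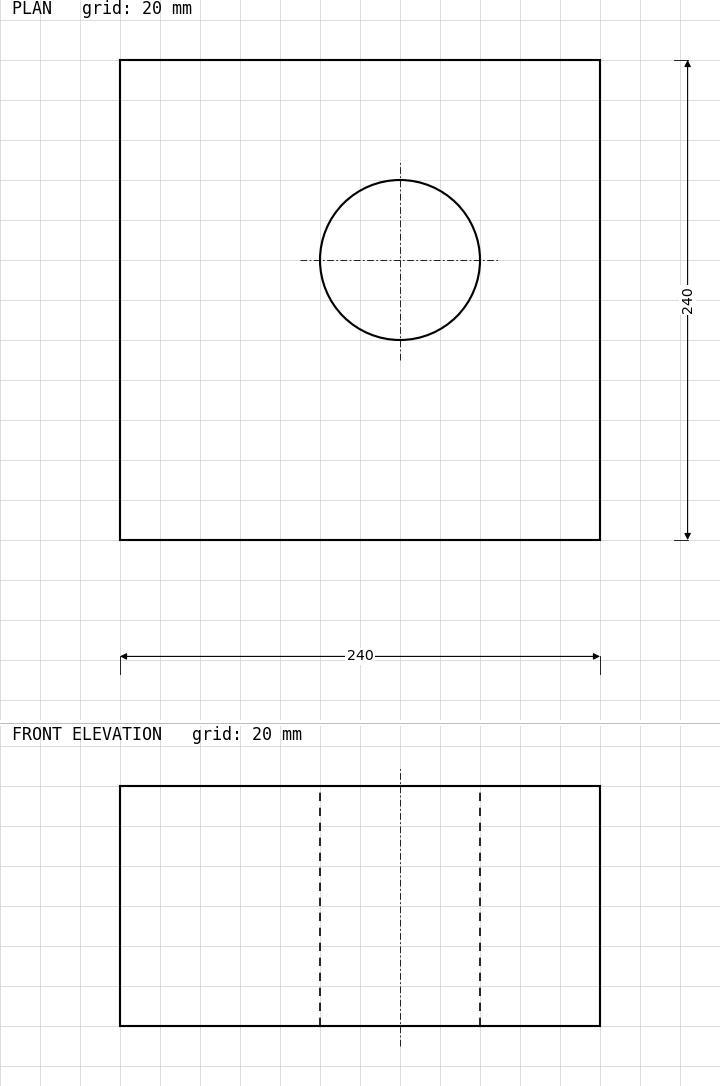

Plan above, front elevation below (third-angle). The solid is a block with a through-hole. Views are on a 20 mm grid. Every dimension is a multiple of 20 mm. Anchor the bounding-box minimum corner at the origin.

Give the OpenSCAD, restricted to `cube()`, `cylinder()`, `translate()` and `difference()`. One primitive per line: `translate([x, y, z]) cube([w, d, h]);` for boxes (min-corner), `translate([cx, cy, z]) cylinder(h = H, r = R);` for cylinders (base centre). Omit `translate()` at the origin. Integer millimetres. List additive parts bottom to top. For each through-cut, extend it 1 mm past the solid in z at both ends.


difference() {
  cube([240, 240, 120]);
  translate([140, 140, -1]) cylinder(h = 122, r = 40);
}
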